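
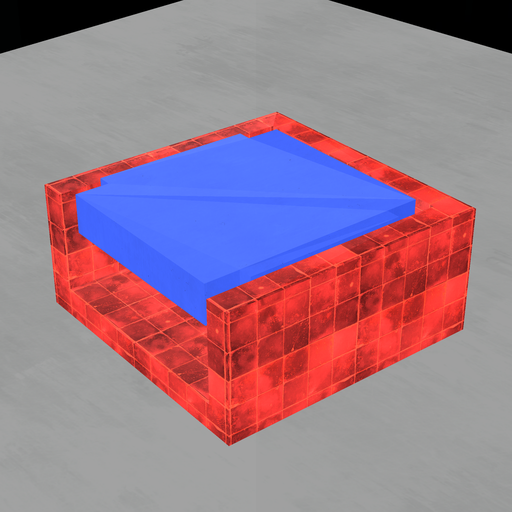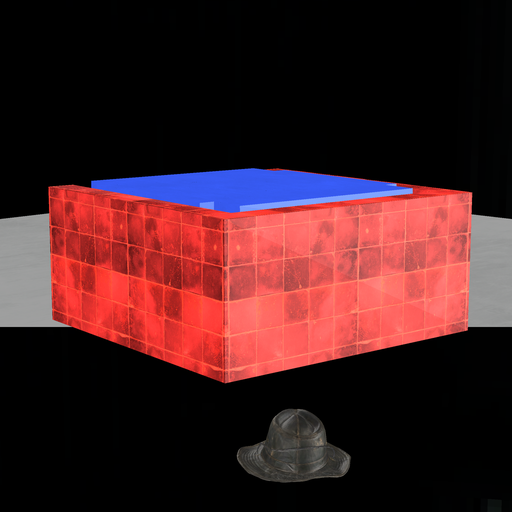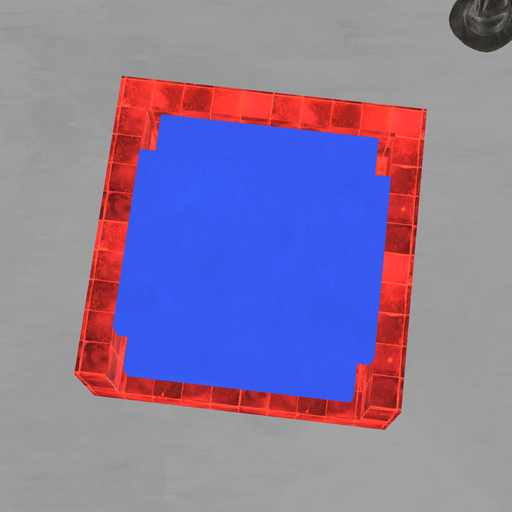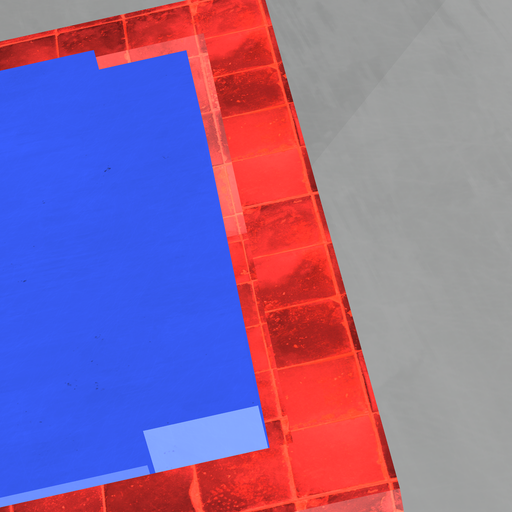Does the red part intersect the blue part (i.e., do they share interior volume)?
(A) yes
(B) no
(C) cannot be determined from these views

(B) no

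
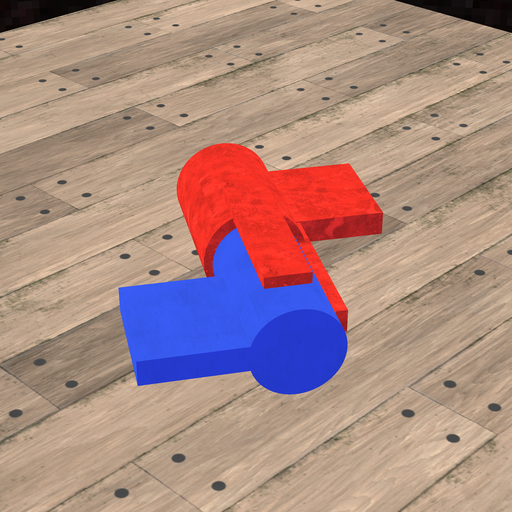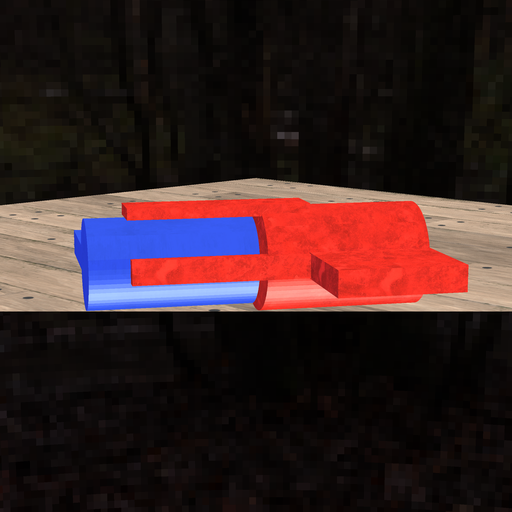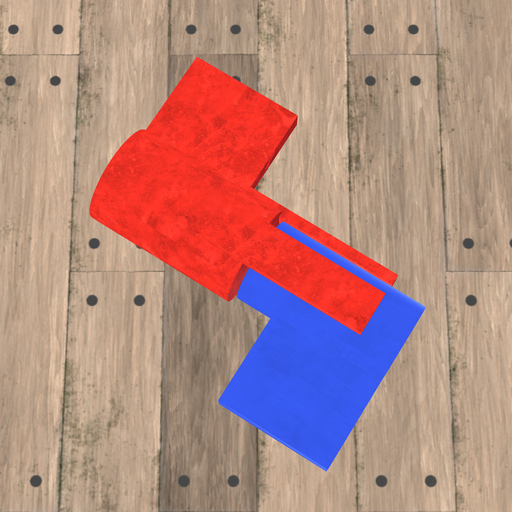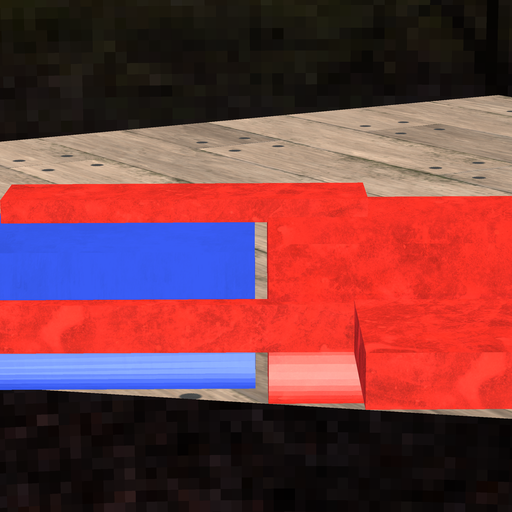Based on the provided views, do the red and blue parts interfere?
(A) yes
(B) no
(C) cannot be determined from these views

(B) no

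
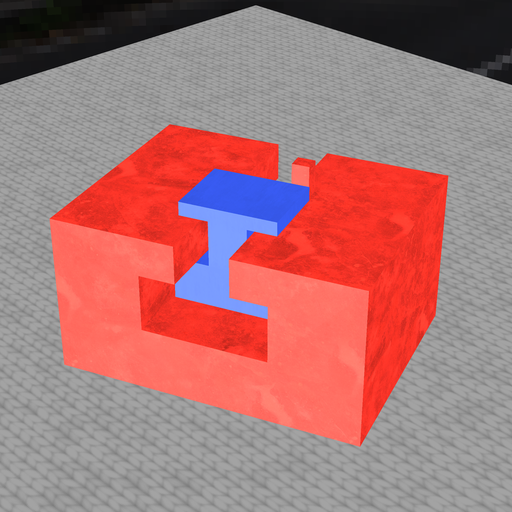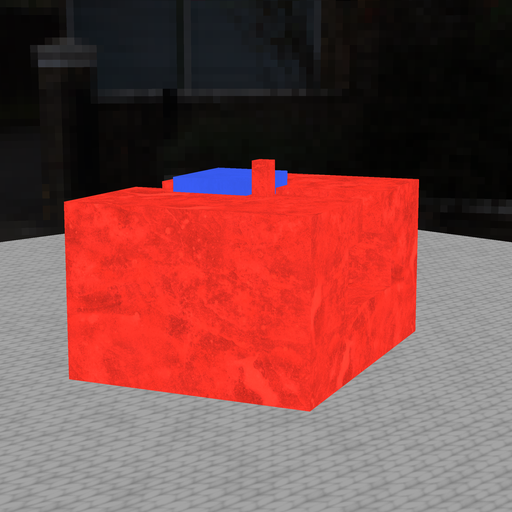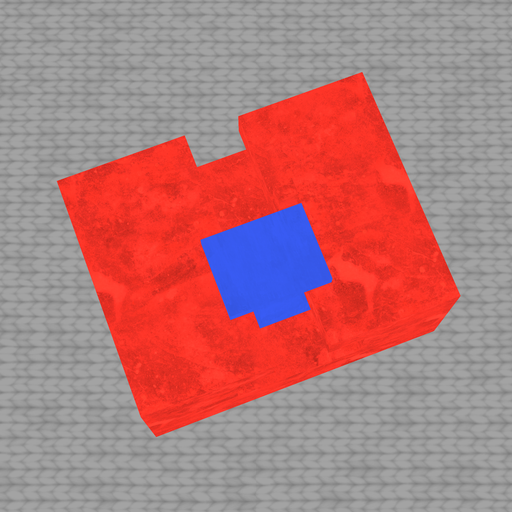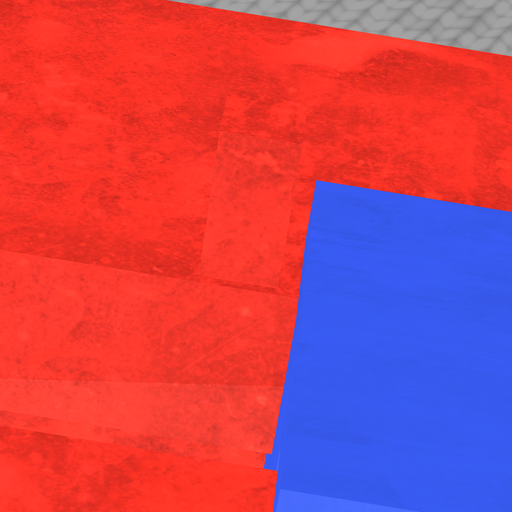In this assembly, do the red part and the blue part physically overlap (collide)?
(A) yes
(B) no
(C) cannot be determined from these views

(B) no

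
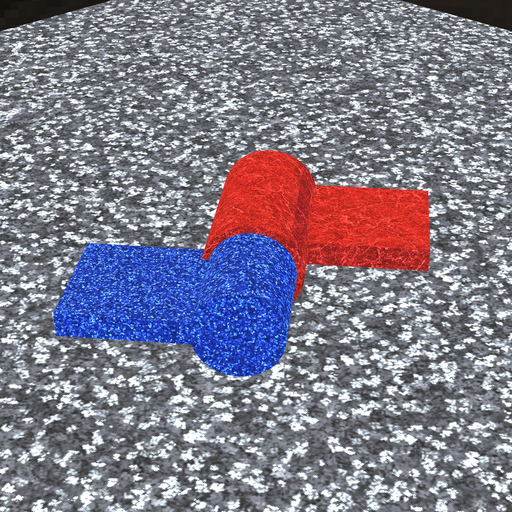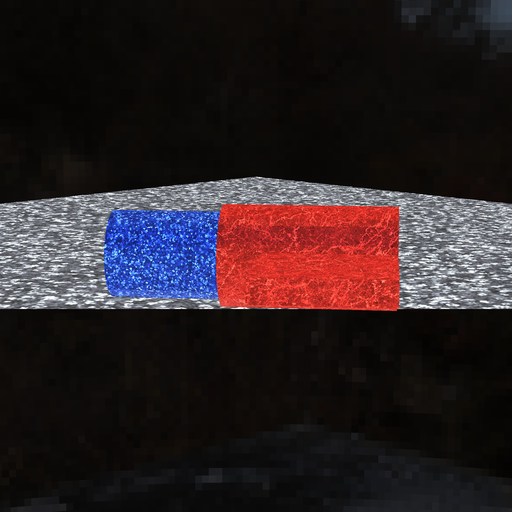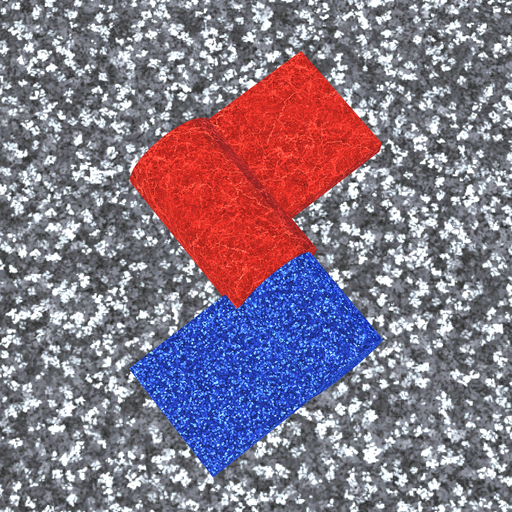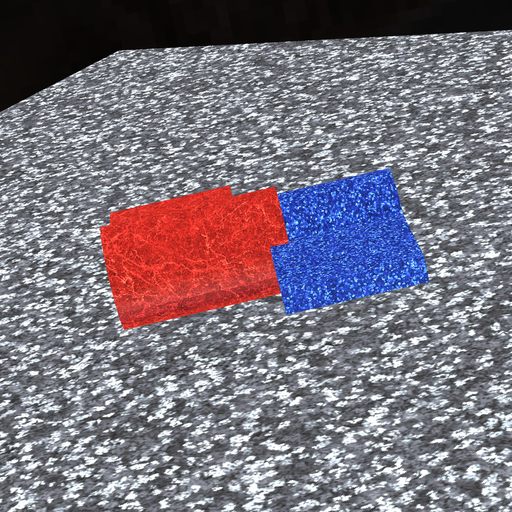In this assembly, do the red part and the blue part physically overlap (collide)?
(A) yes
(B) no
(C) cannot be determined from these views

(A) yes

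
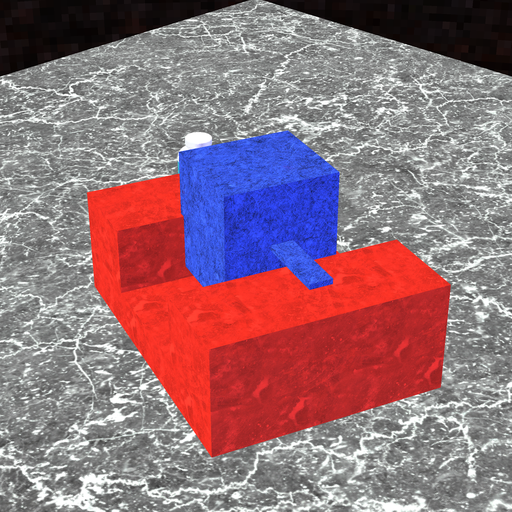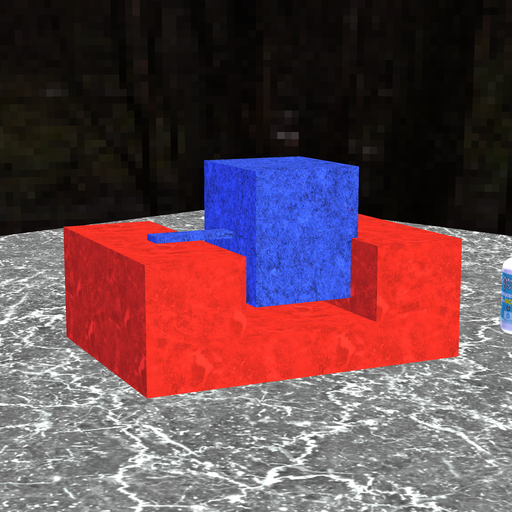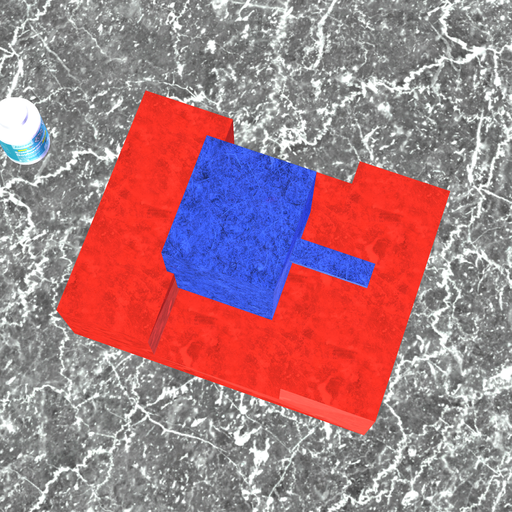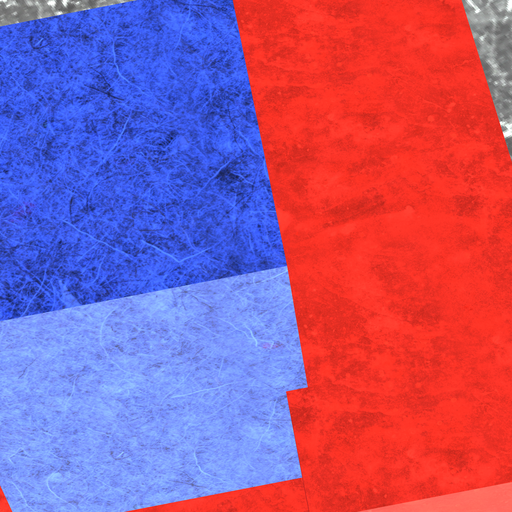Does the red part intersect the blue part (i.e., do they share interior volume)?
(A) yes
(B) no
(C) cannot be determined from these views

(A) yes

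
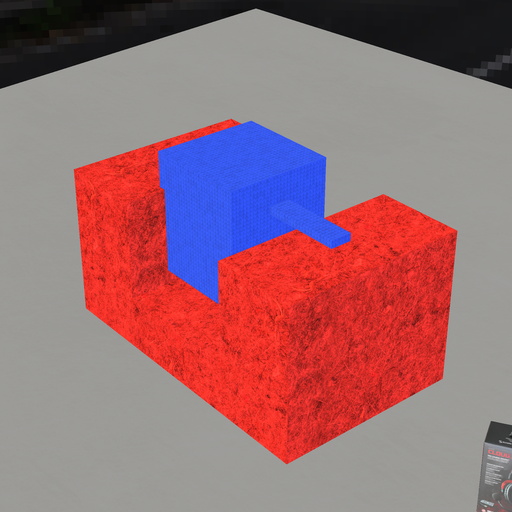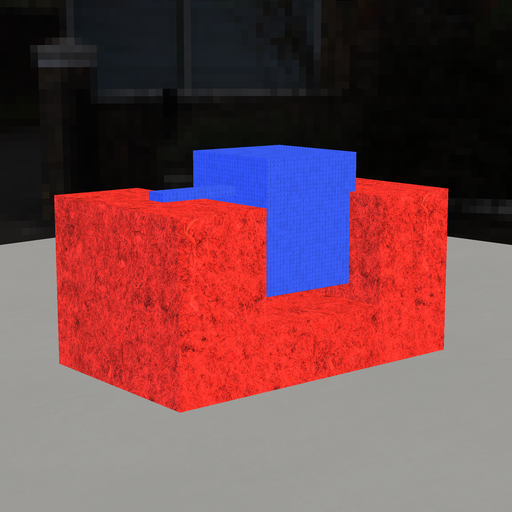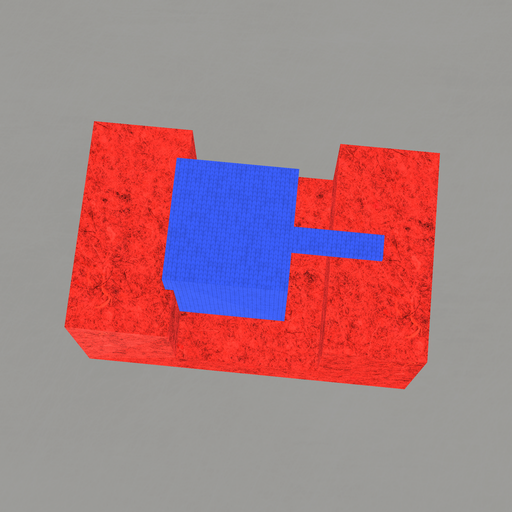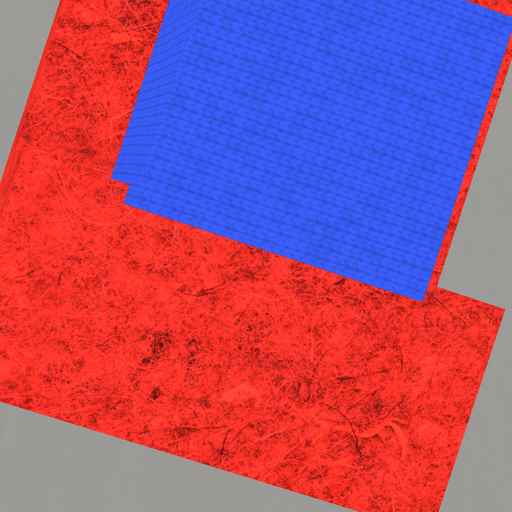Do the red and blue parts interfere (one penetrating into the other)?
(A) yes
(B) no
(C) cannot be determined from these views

(A) yes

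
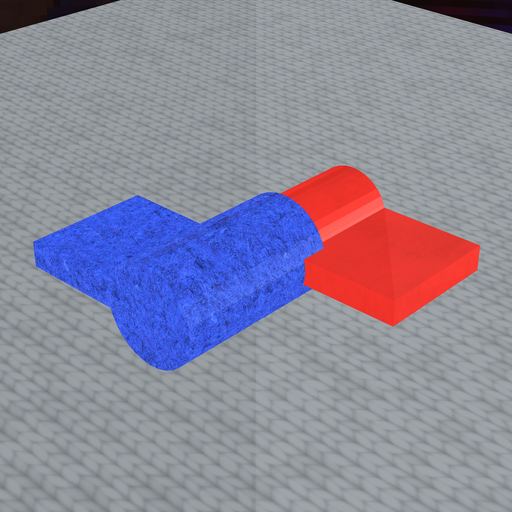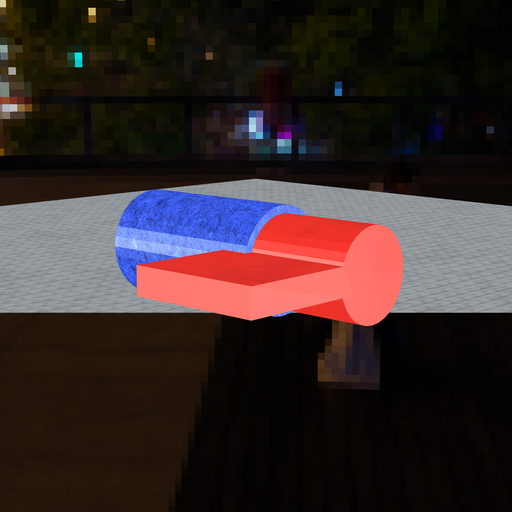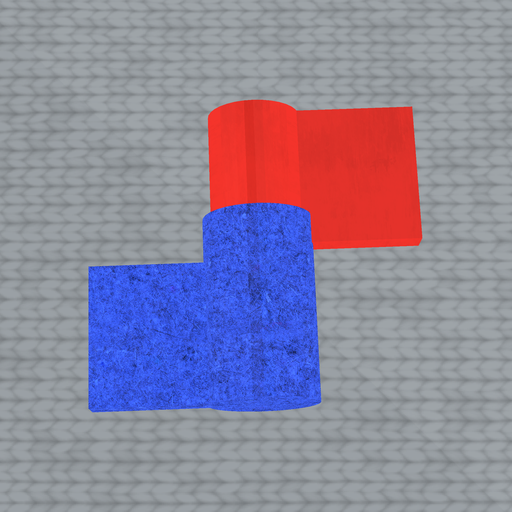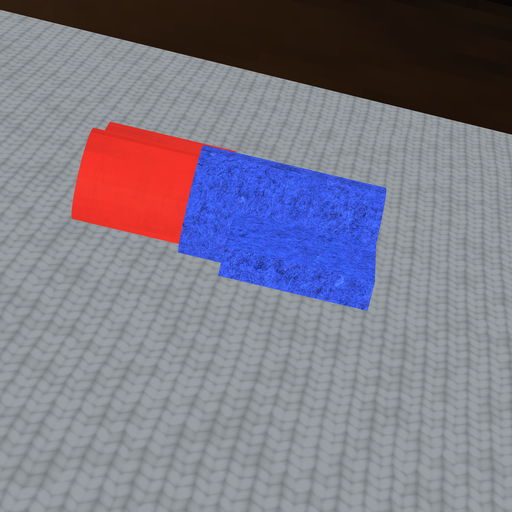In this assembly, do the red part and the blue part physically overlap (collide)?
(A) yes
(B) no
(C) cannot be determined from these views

(A) yes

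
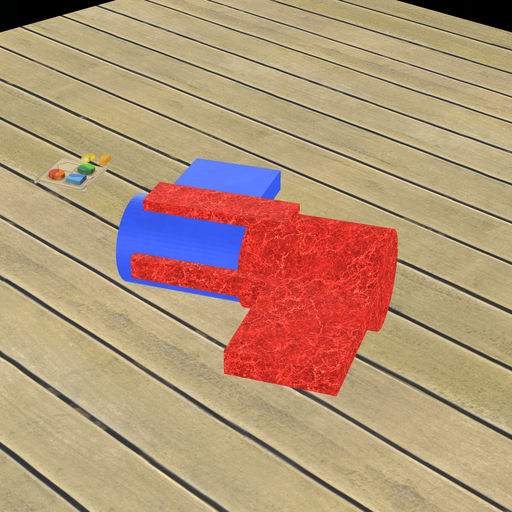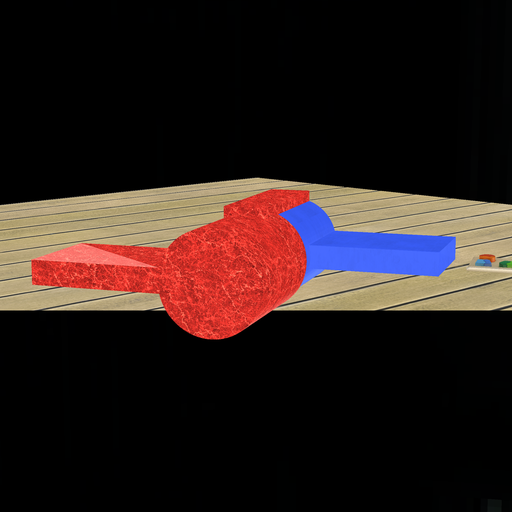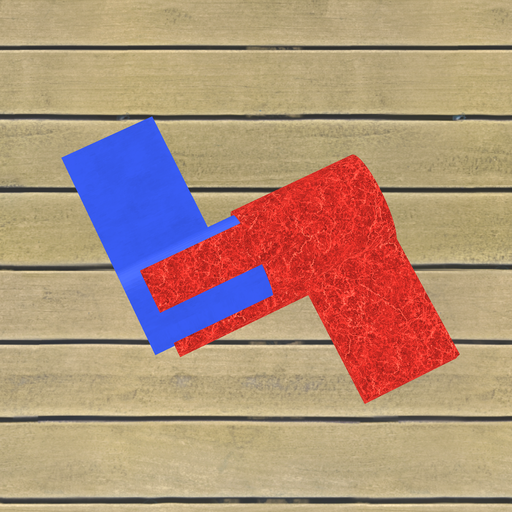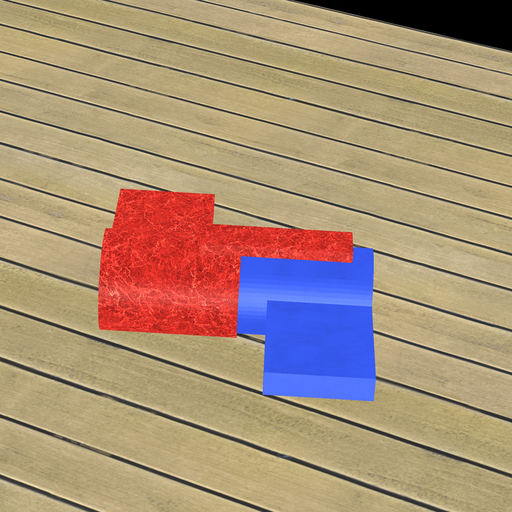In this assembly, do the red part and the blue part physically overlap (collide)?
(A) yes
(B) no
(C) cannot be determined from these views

(A) yes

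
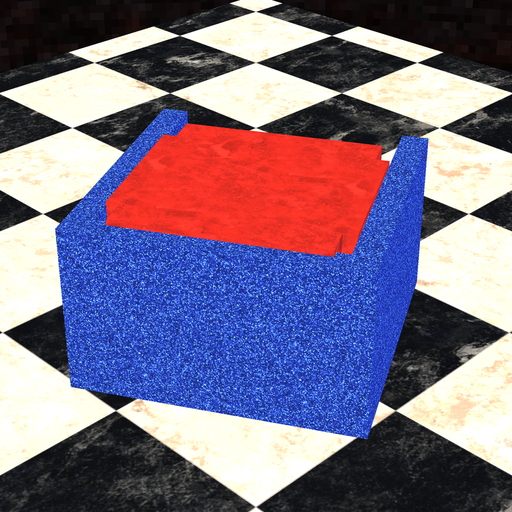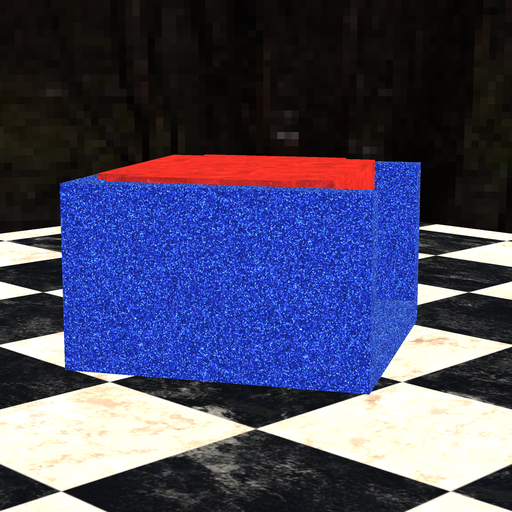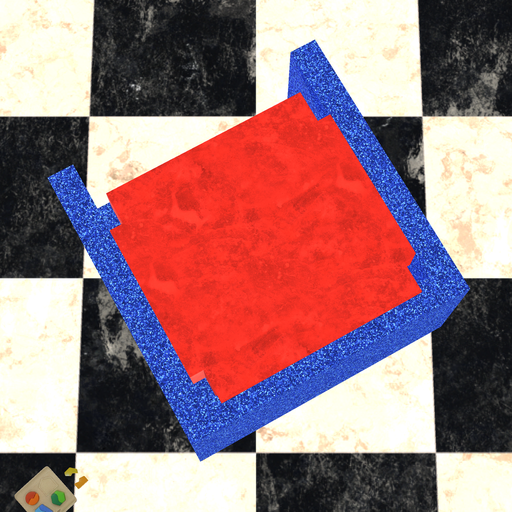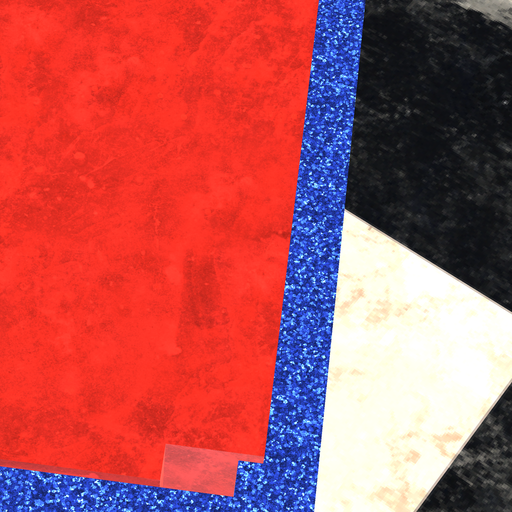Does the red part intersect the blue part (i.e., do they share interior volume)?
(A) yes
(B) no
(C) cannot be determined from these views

(A) yes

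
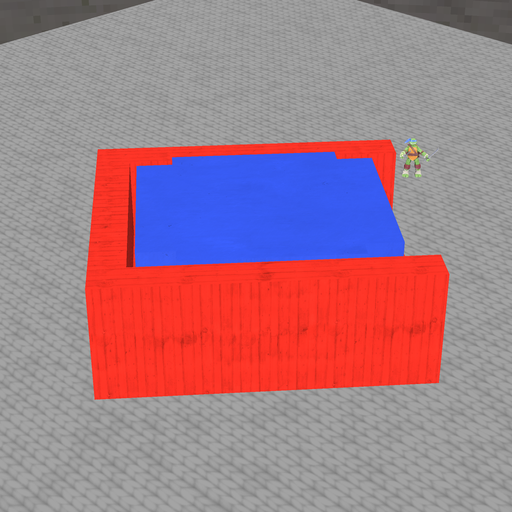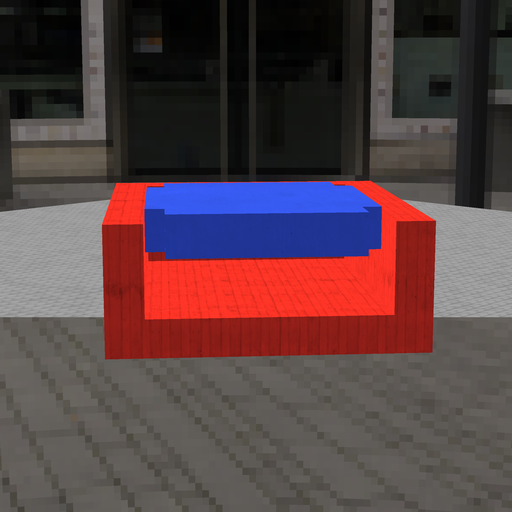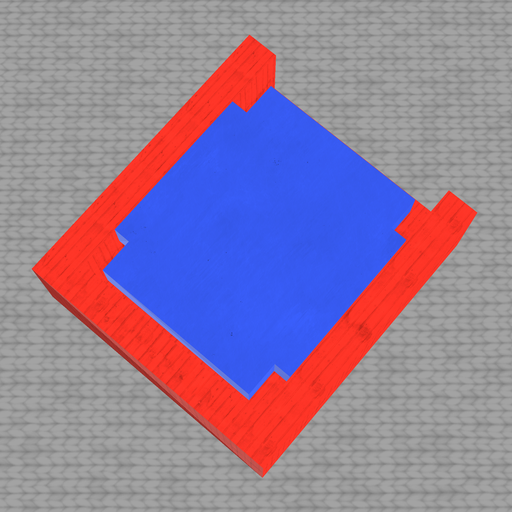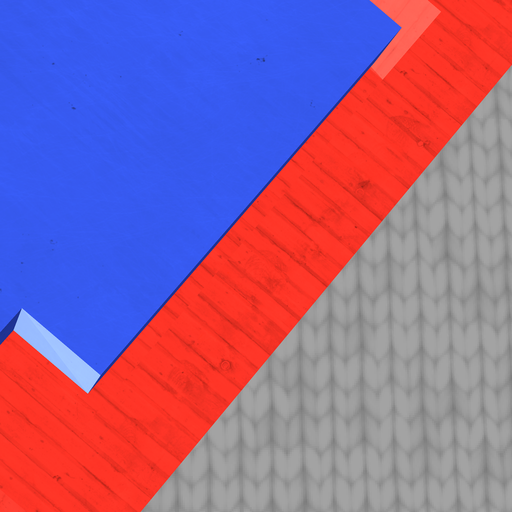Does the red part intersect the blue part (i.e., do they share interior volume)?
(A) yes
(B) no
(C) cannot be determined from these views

(B) no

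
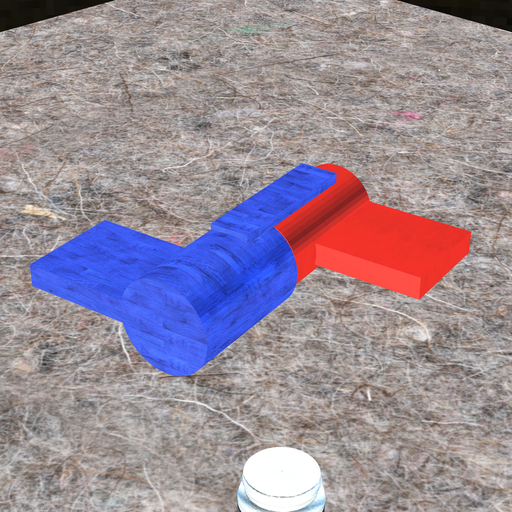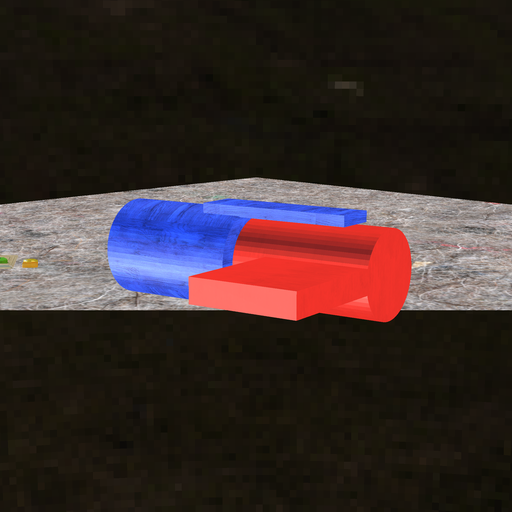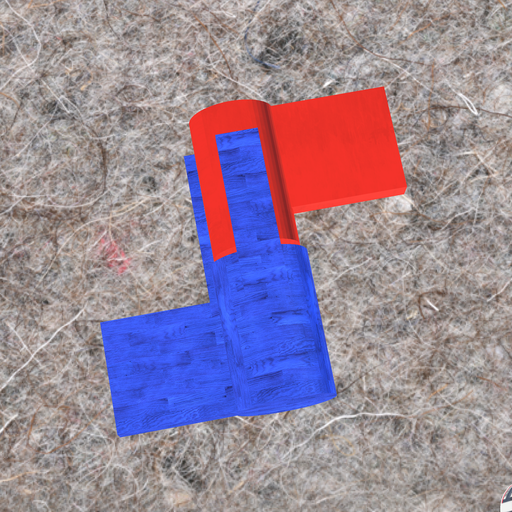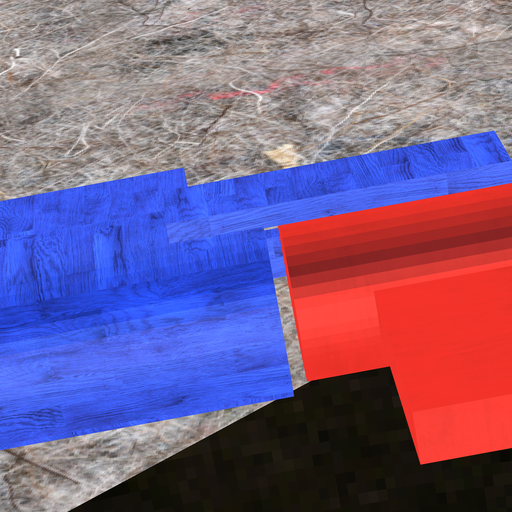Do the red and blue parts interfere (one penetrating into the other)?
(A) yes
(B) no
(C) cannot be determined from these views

(B) no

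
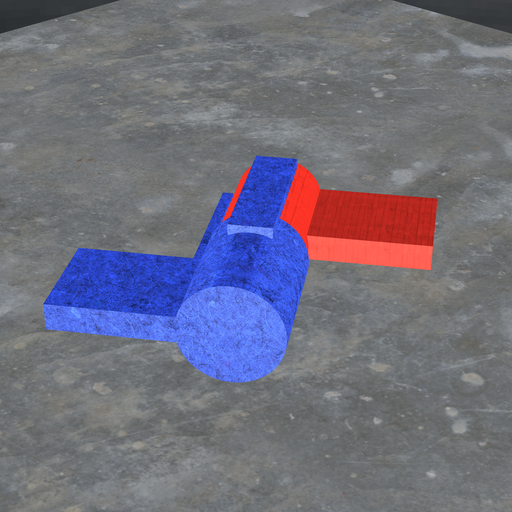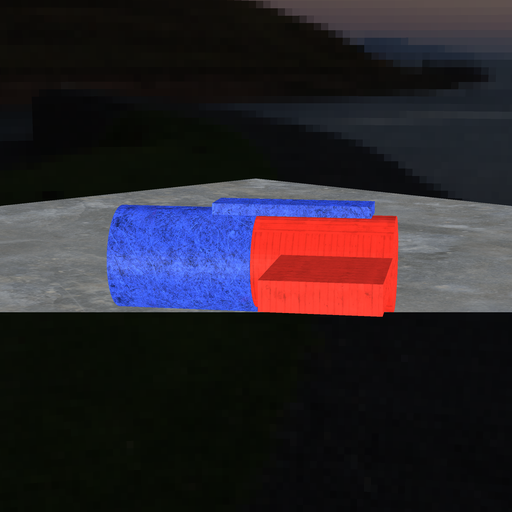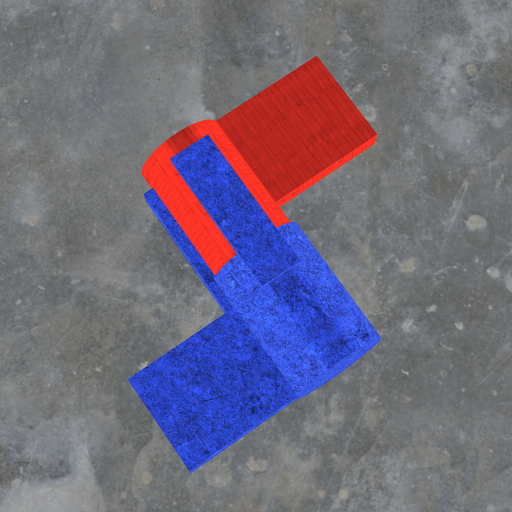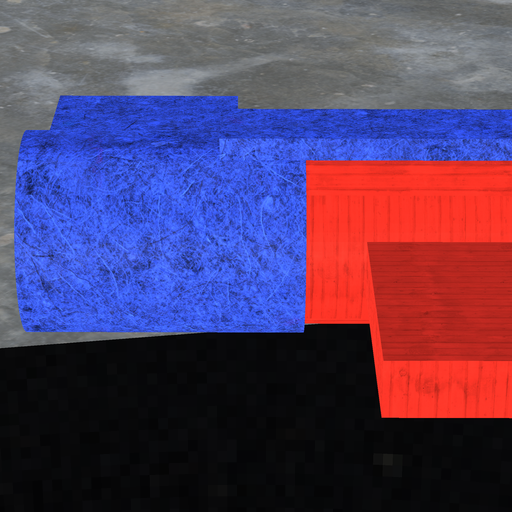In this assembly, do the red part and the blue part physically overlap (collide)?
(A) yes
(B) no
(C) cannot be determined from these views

(A) yes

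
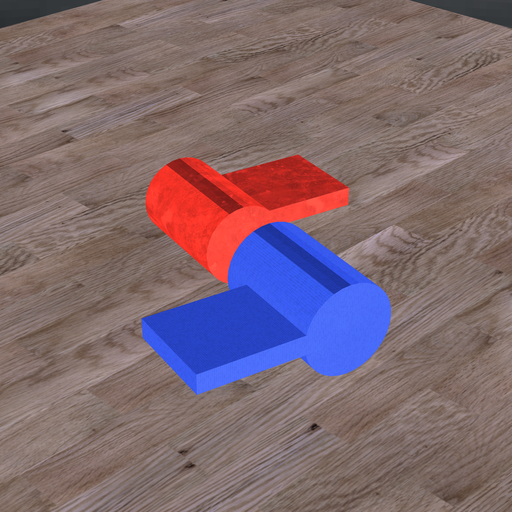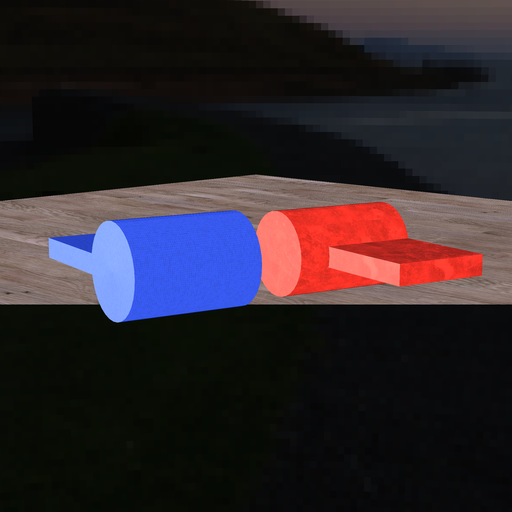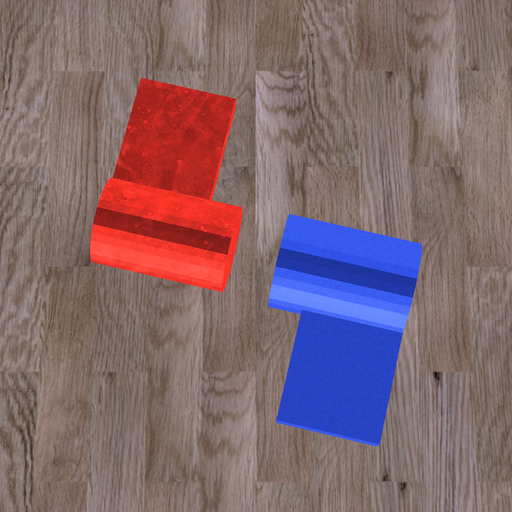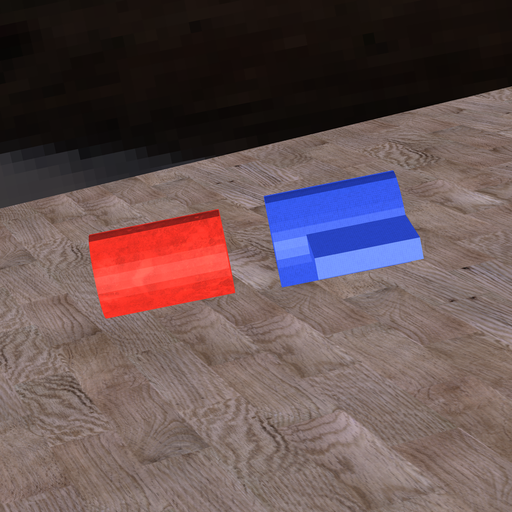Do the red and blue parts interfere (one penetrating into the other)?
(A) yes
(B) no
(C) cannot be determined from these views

(B) no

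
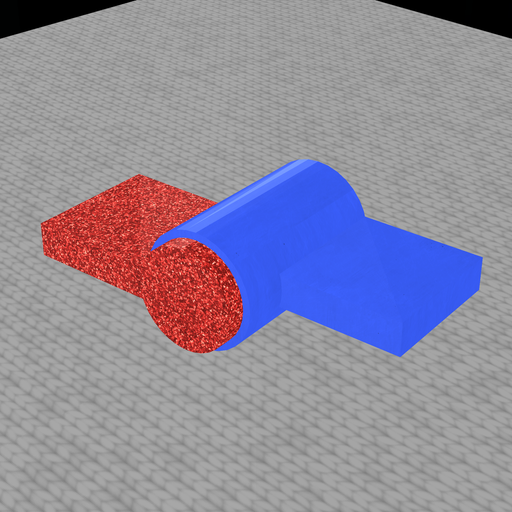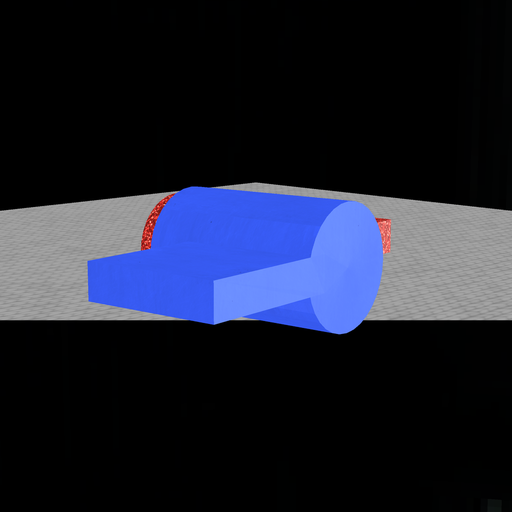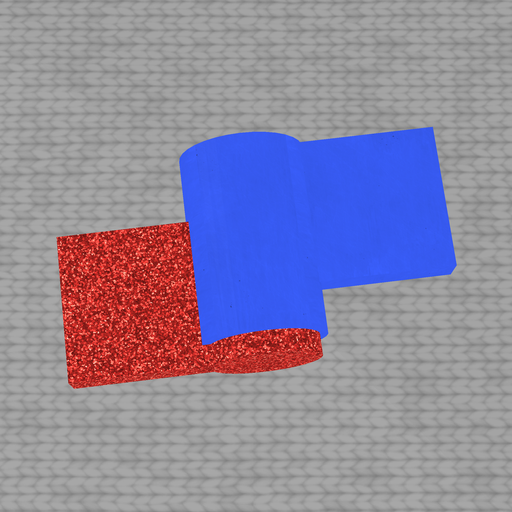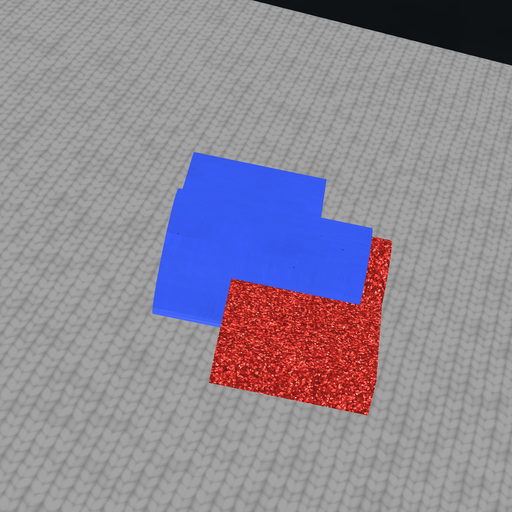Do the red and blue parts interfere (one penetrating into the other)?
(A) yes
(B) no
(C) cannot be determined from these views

(A) yes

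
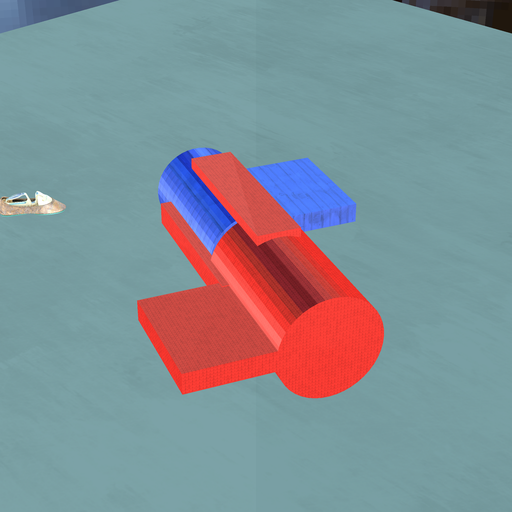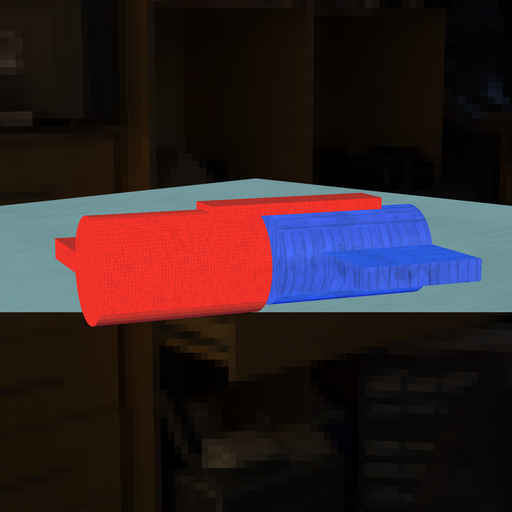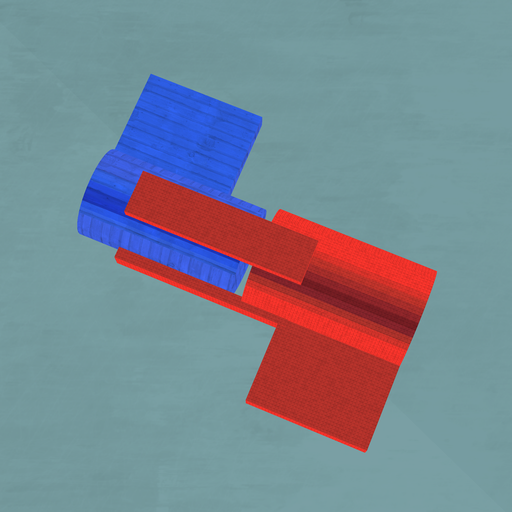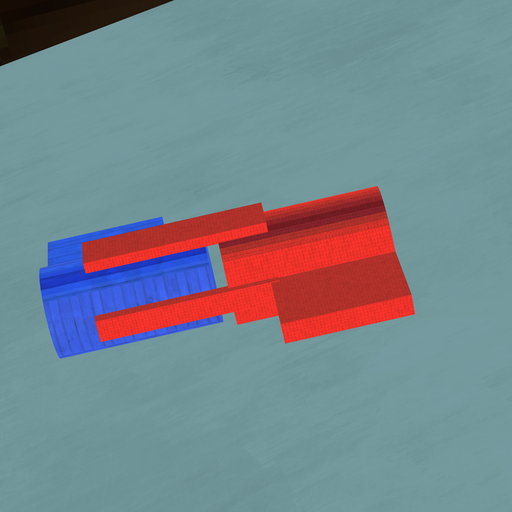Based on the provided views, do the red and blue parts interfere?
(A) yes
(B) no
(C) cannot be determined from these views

(B) no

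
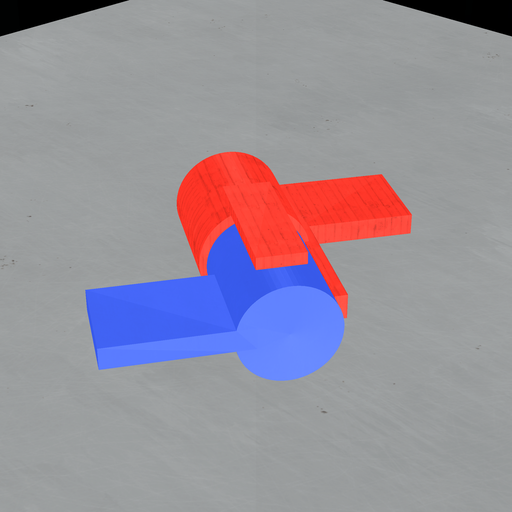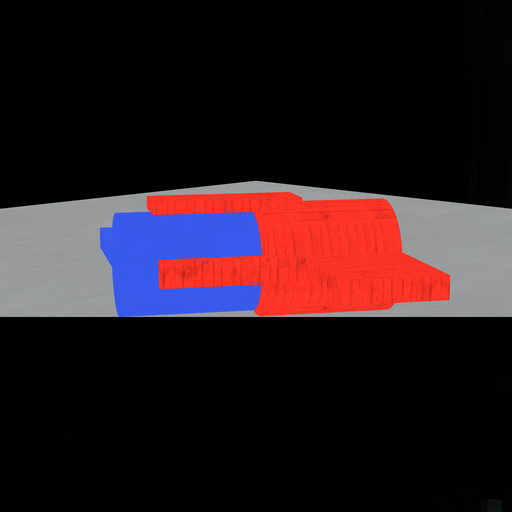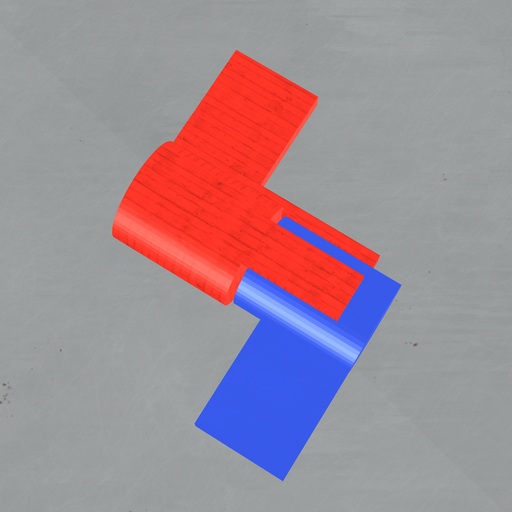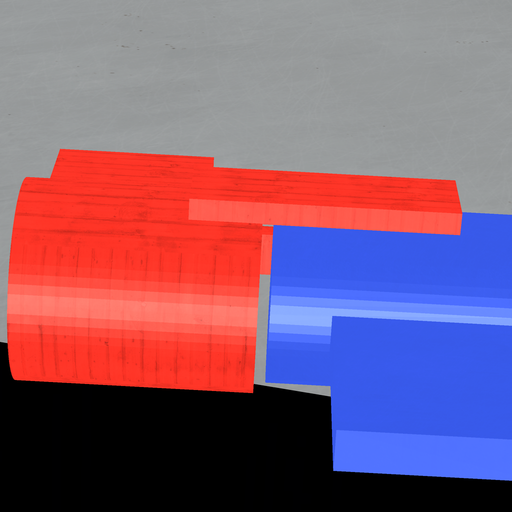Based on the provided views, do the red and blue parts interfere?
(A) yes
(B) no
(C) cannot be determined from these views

(B) no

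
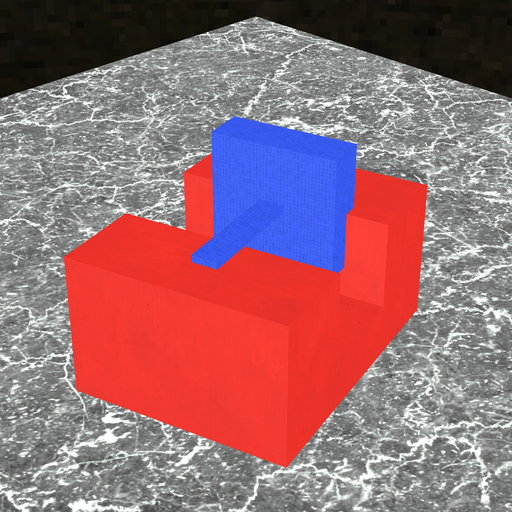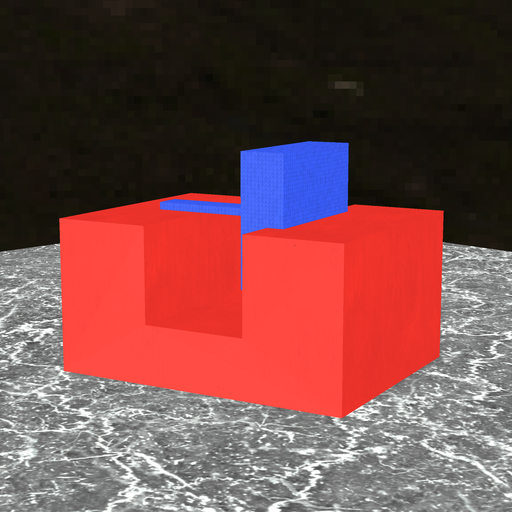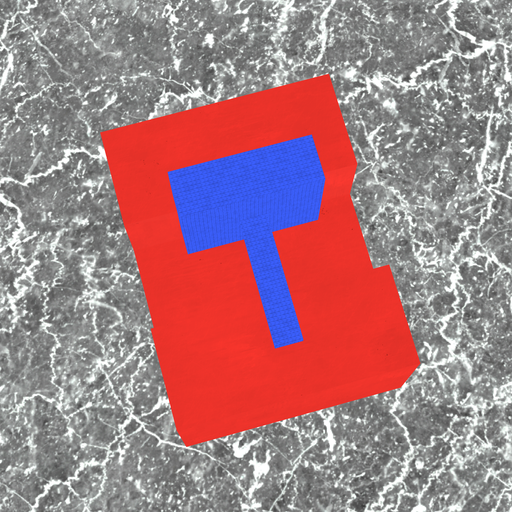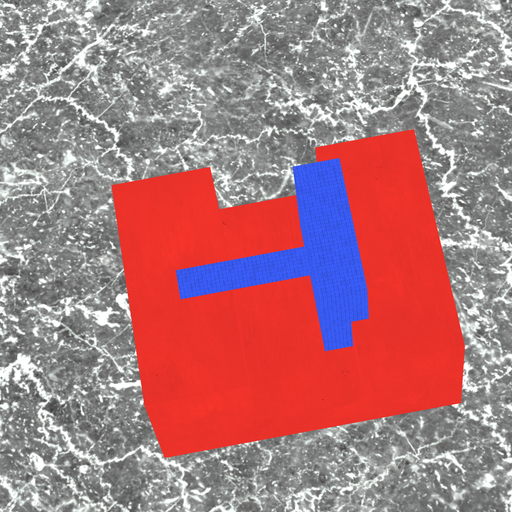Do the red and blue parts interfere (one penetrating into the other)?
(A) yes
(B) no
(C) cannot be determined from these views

(A) yes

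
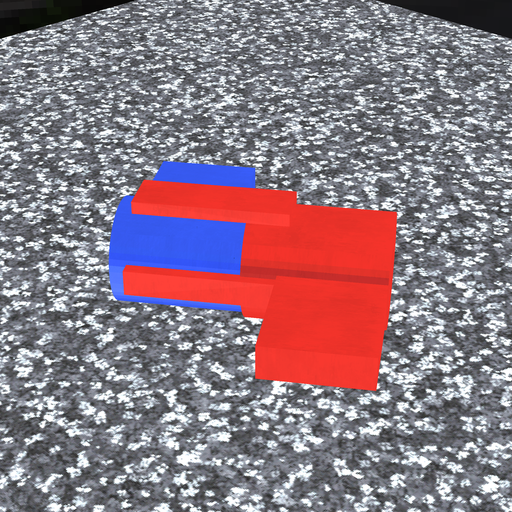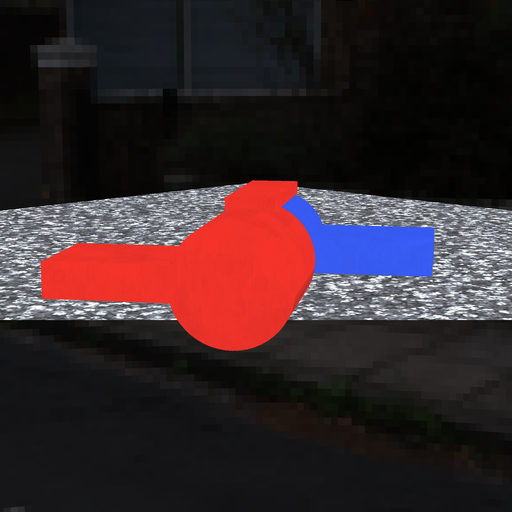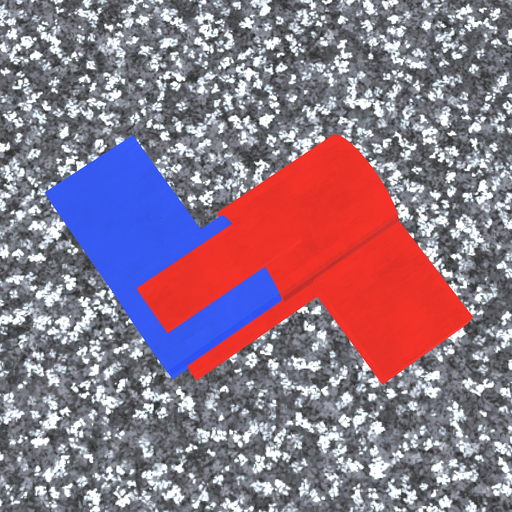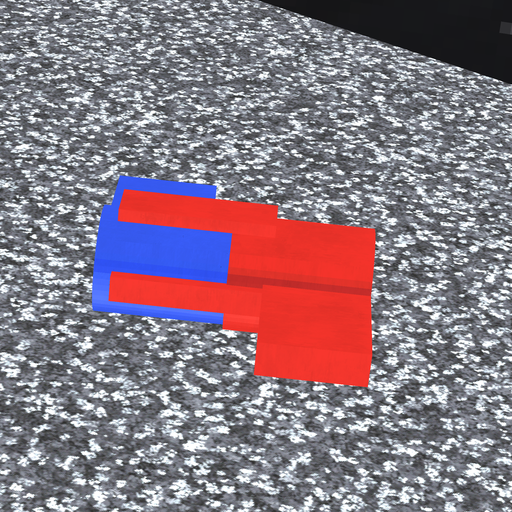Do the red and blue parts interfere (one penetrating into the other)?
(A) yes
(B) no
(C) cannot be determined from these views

(A) yes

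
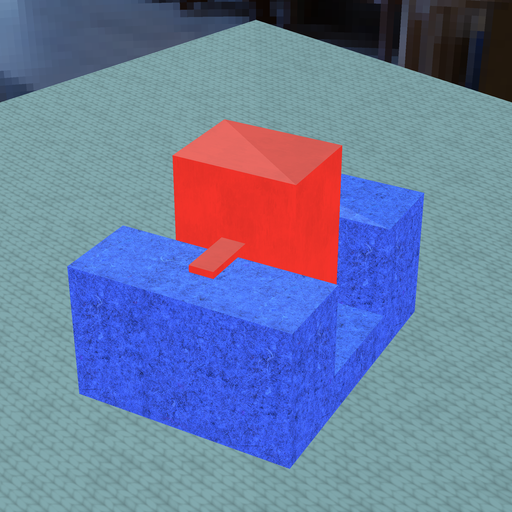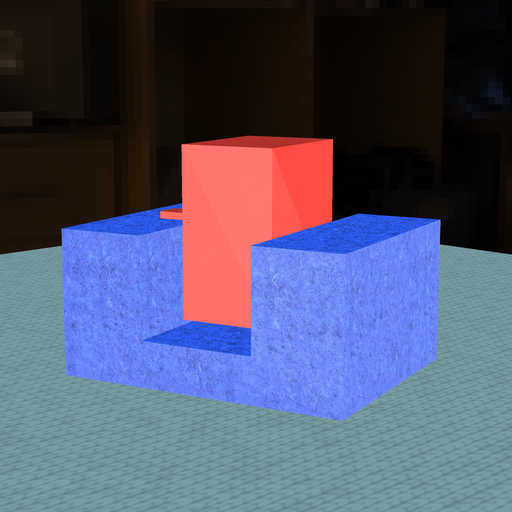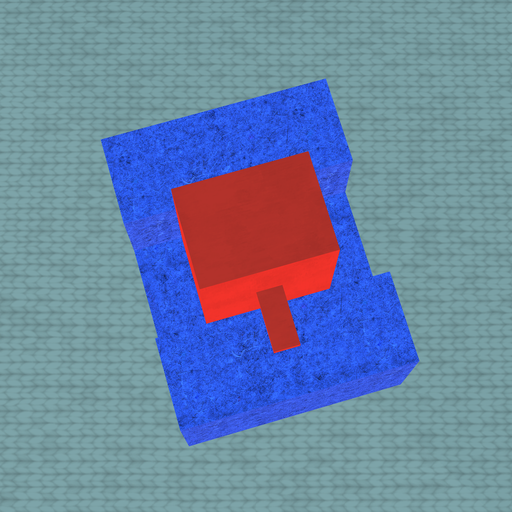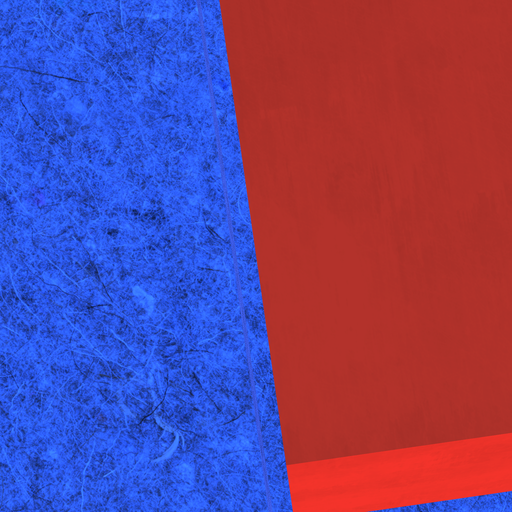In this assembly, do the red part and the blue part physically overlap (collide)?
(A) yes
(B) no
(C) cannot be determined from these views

(B) no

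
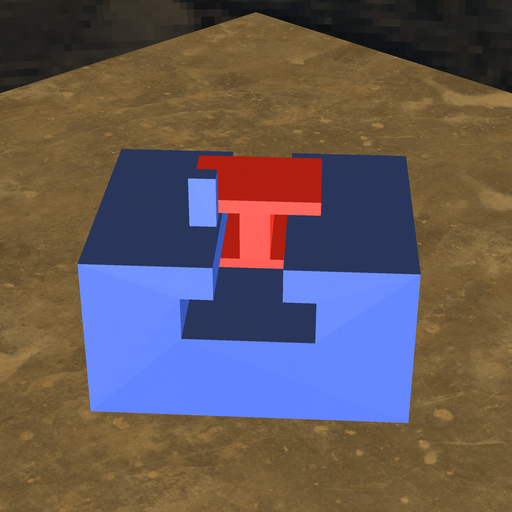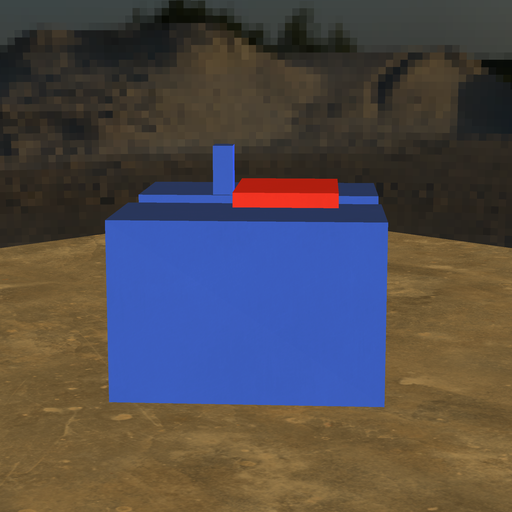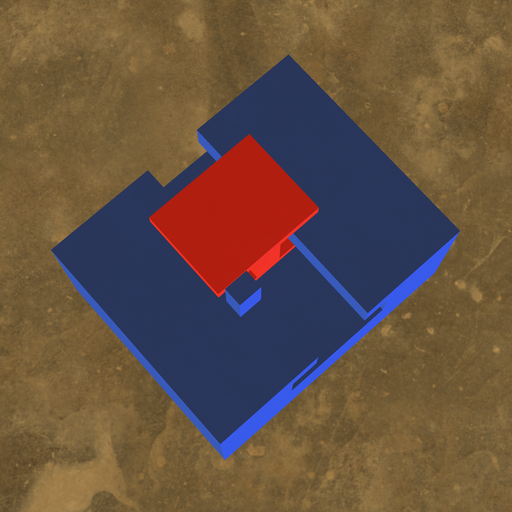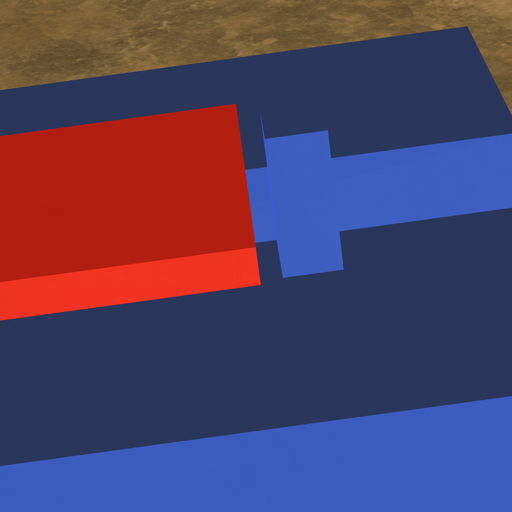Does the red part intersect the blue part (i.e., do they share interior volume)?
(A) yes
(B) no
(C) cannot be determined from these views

(B) no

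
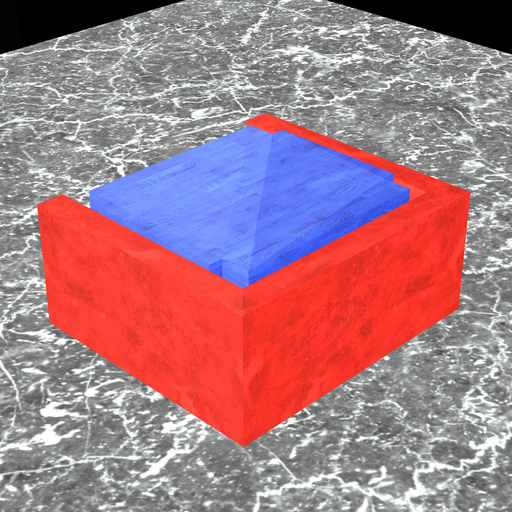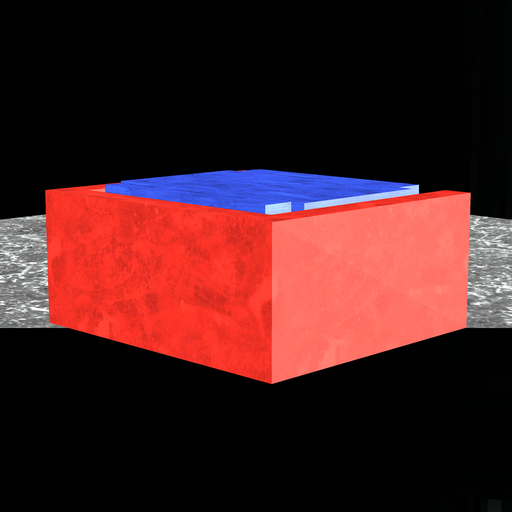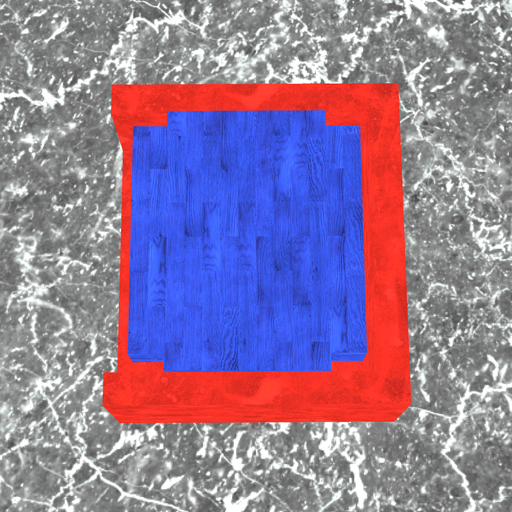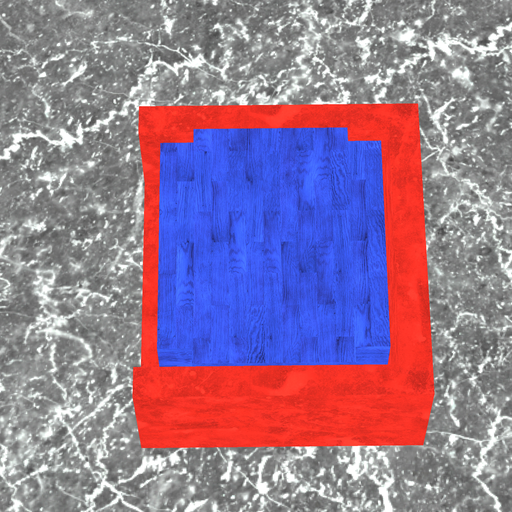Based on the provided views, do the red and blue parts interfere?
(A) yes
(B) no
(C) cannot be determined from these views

(B) no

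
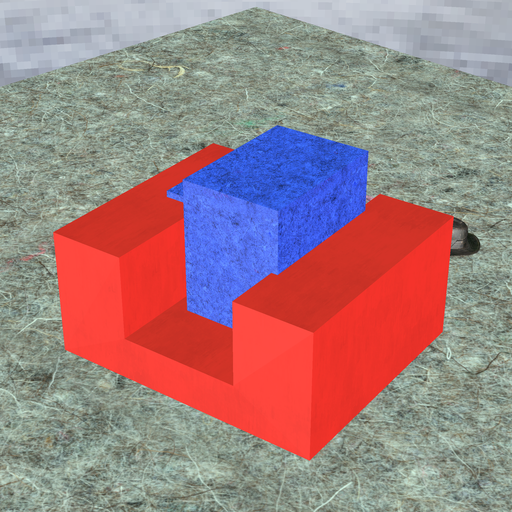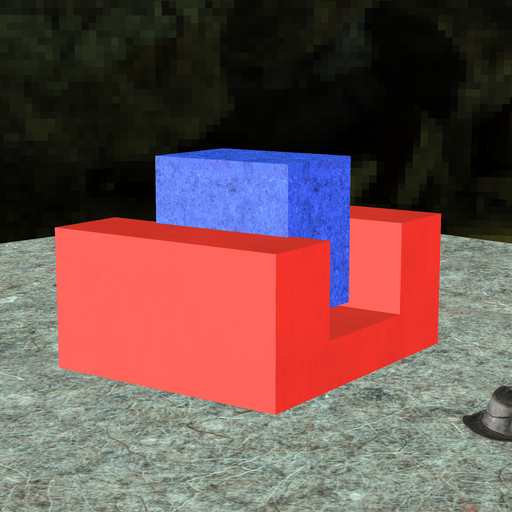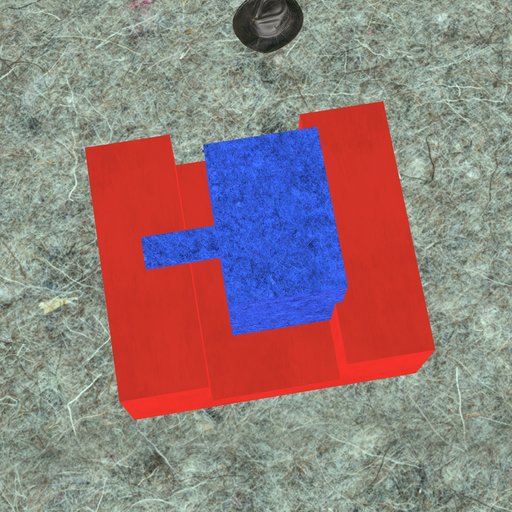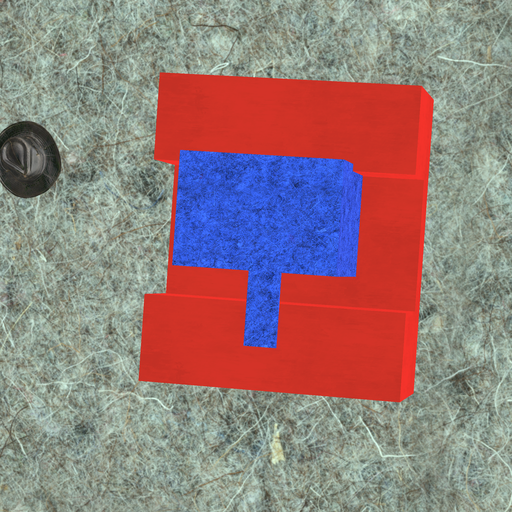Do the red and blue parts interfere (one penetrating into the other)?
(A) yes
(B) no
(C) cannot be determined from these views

(A) yes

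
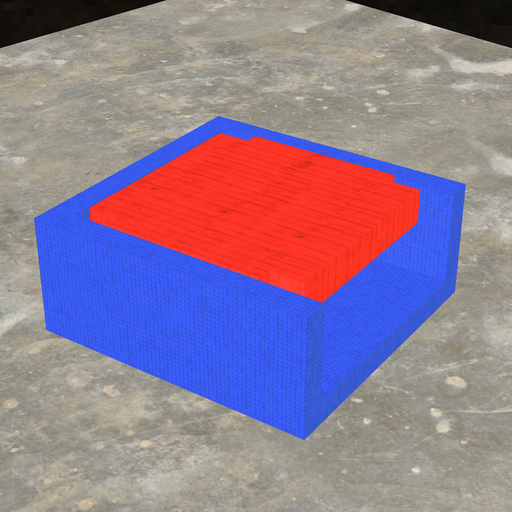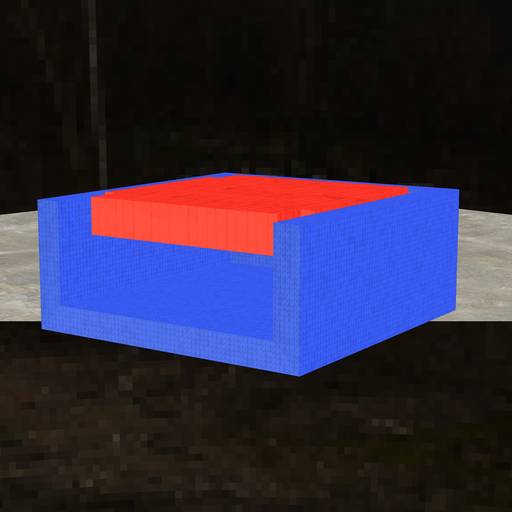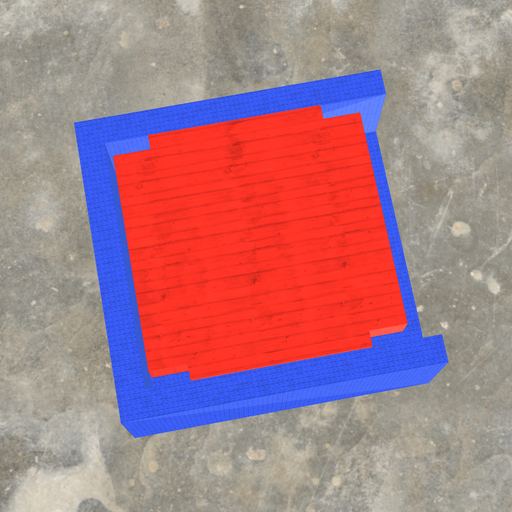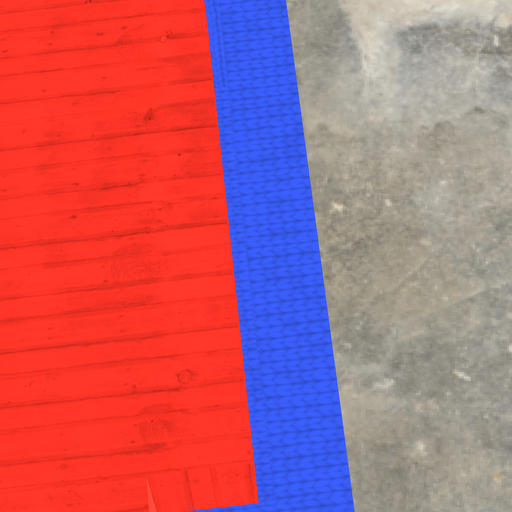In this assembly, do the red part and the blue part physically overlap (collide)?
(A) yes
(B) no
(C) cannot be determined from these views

(B) no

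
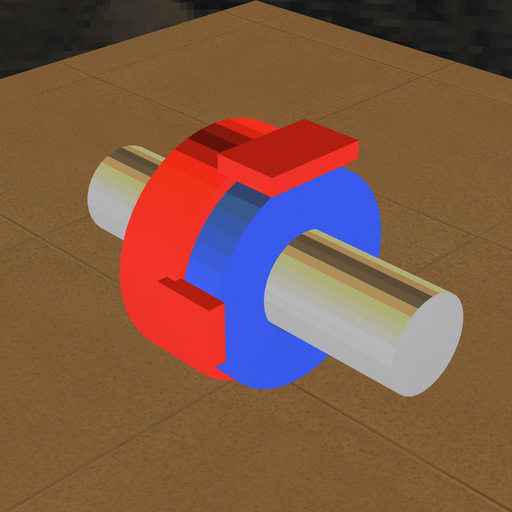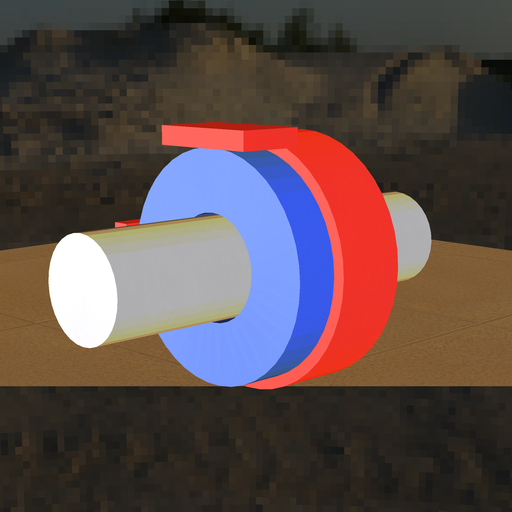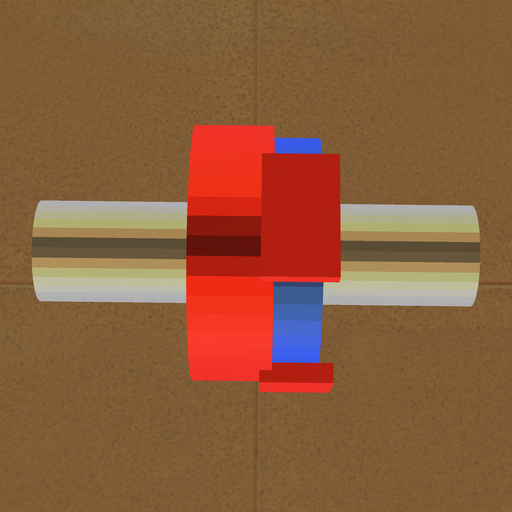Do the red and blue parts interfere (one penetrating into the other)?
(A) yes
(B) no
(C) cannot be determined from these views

(A) yes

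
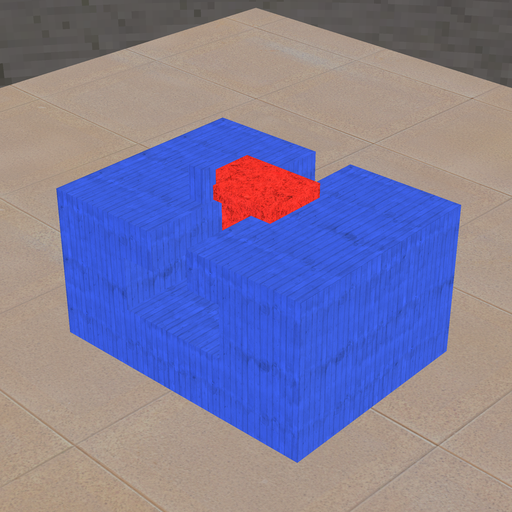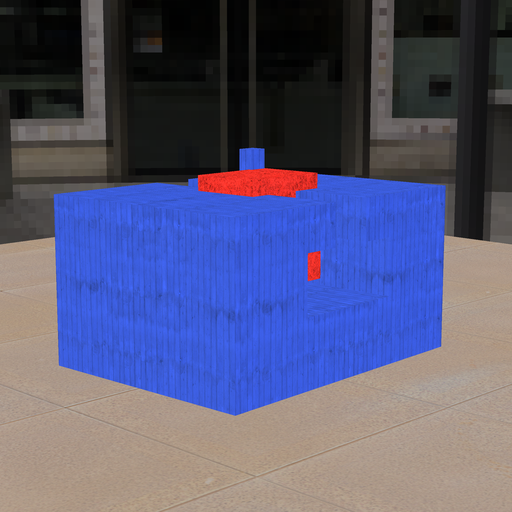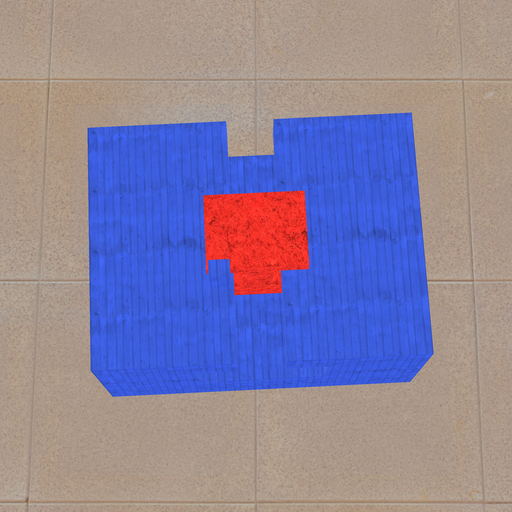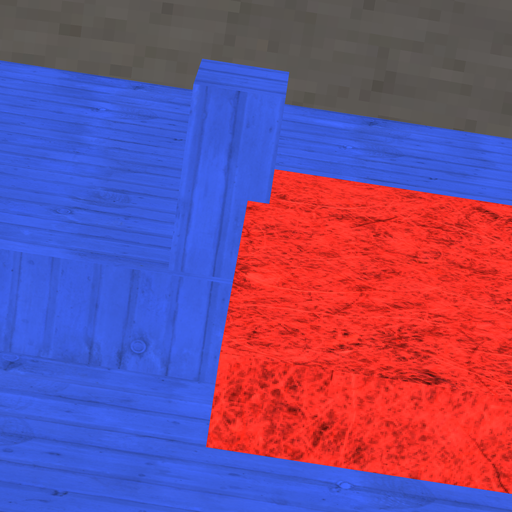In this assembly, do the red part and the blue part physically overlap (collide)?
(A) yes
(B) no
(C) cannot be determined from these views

(A) yes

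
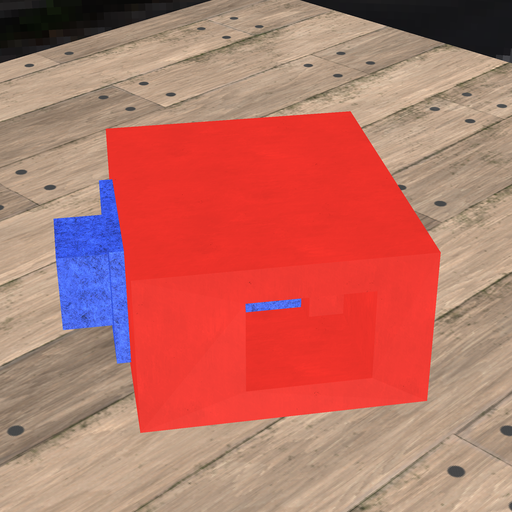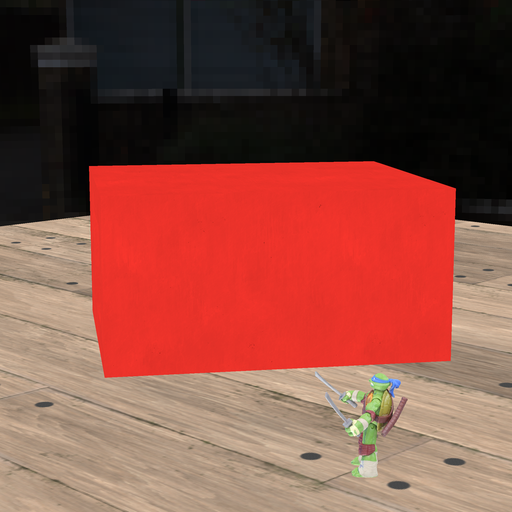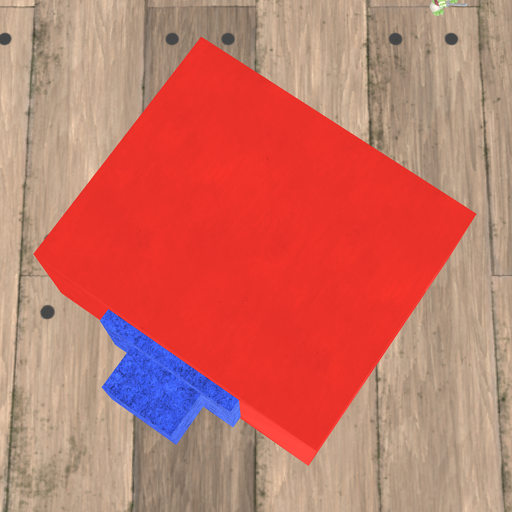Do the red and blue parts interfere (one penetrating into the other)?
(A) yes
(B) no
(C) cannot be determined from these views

(C) cannot be determined from these views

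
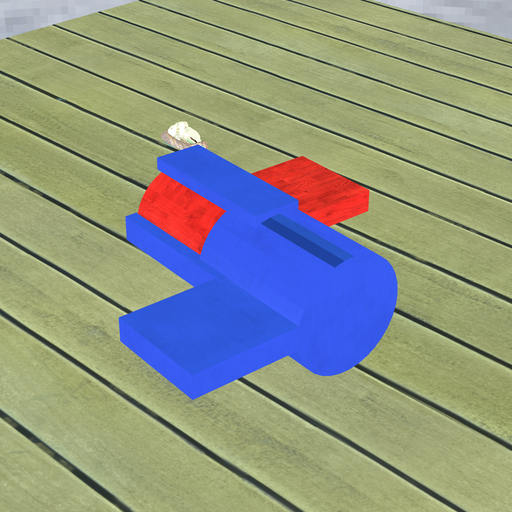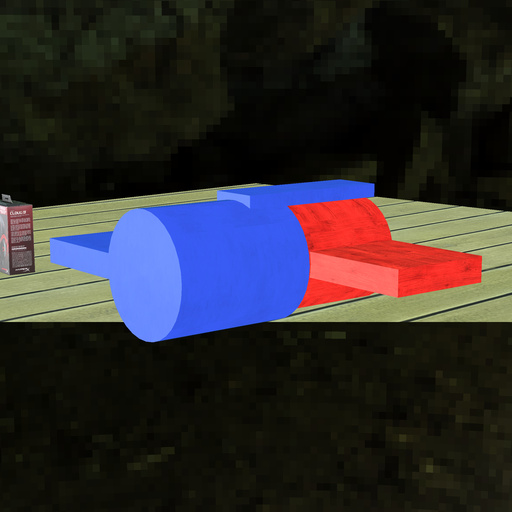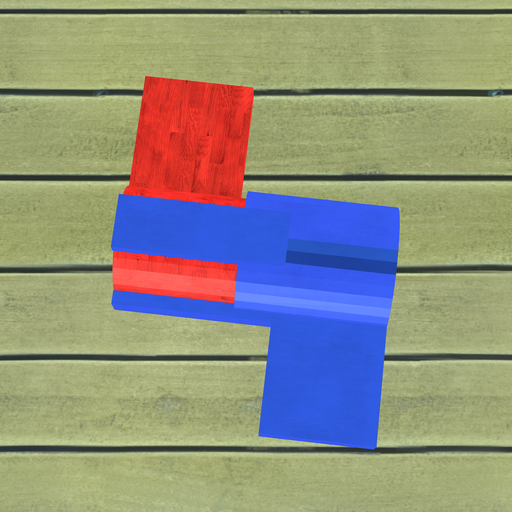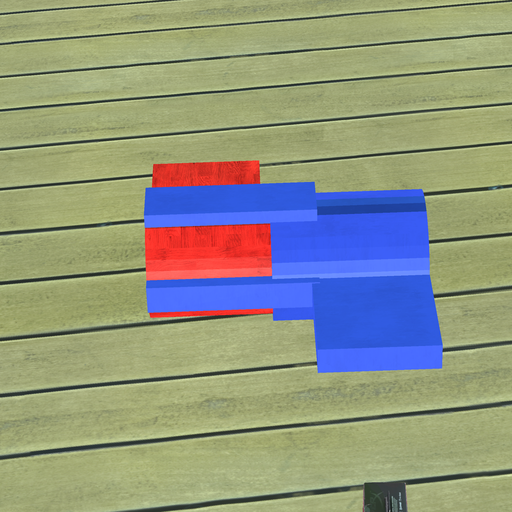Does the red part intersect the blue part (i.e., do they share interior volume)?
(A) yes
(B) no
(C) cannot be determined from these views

(A) yes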